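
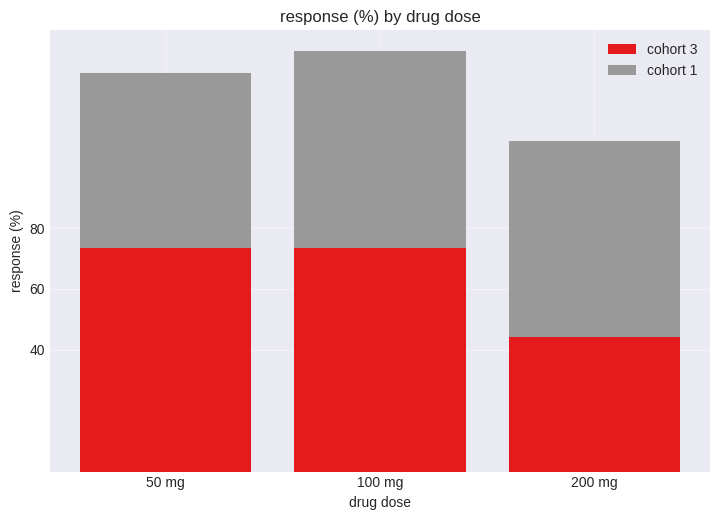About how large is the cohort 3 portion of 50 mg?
cohort 3 top ≈ 80, bottom ≈ 0; segment ≈ 80.

≈ 80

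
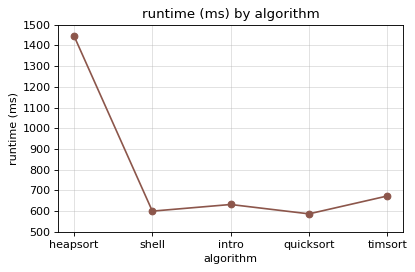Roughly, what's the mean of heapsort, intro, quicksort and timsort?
≈ 825

(1400 + 600 + 600 + 700) / 4 ≈ 825.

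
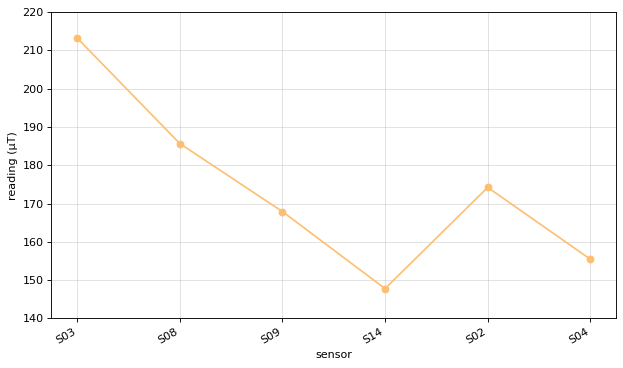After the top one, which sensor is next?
Top 3: S03 ≈ 210, S08 ≈ 190, S02 ≈ 170.

S08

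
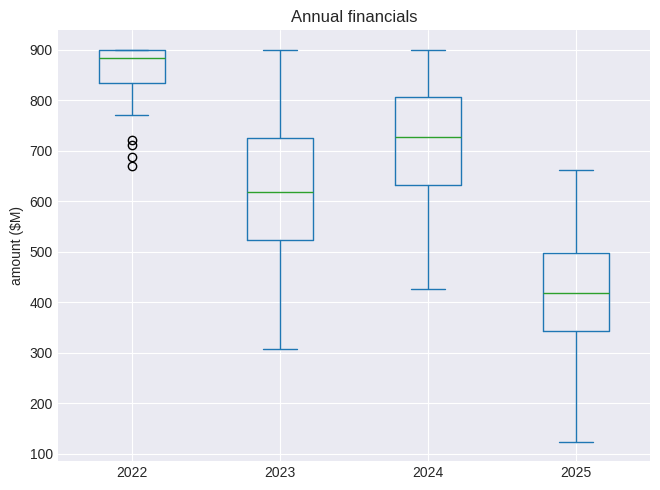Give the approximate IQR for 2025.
Q3 ≈ 500, Q1 ≈ 350; IQR ≈ 150.

≈ 150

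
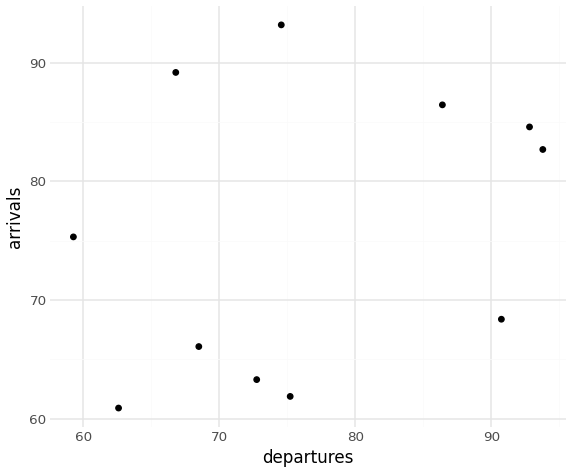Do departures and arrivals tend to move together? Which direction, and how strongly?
Points are positively correlated; weak (|r| ≈ 0.3).

positive, weak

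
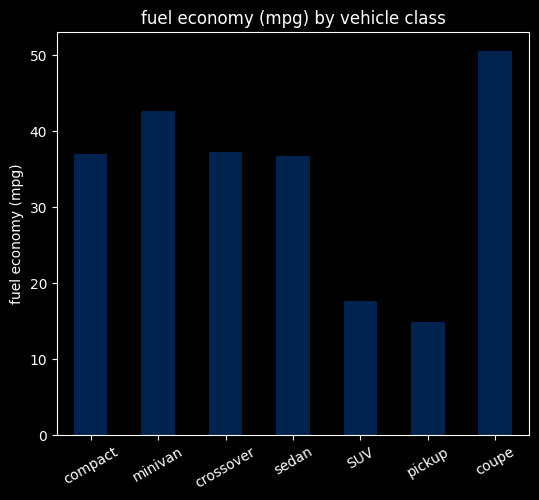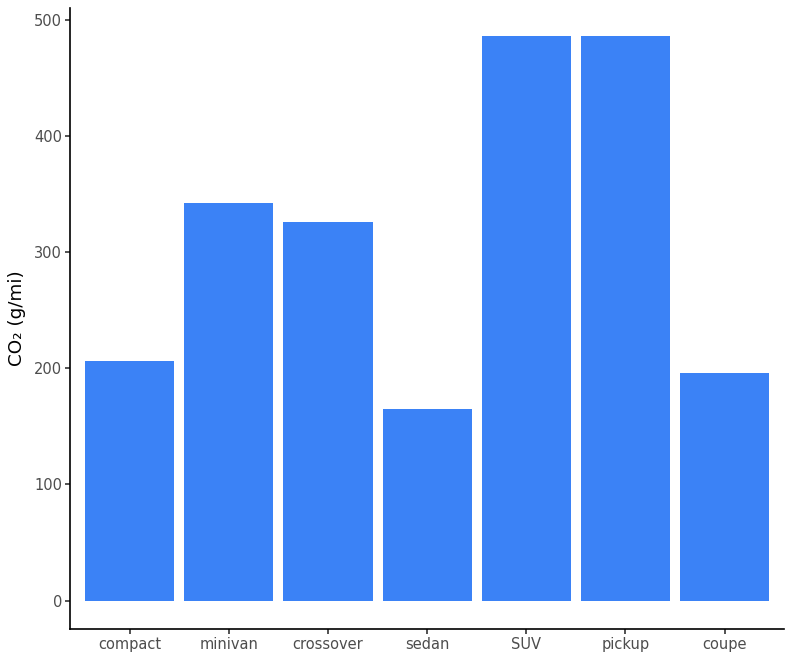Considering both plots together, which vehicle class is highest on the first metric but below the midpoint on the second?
Chart 2 median CO₂ (g/mi) ≈ 350; below-median vehicle classes: compact, sedan, coupe. Among those, coupe has the highest fuel economy (mpg) (≈ 50).

coupe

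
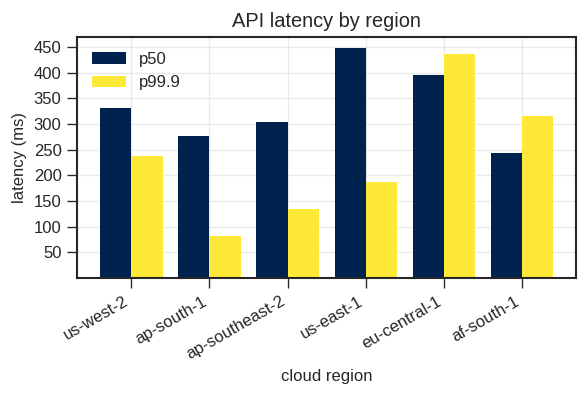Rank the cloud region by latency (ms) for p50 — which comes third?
Top 4 for p50: us-east-1 ≈ 450, eu-central-1 ≈ 400, us-west-2 ≈ 350, ap-southeast-2 ≈ 300.

us-west-2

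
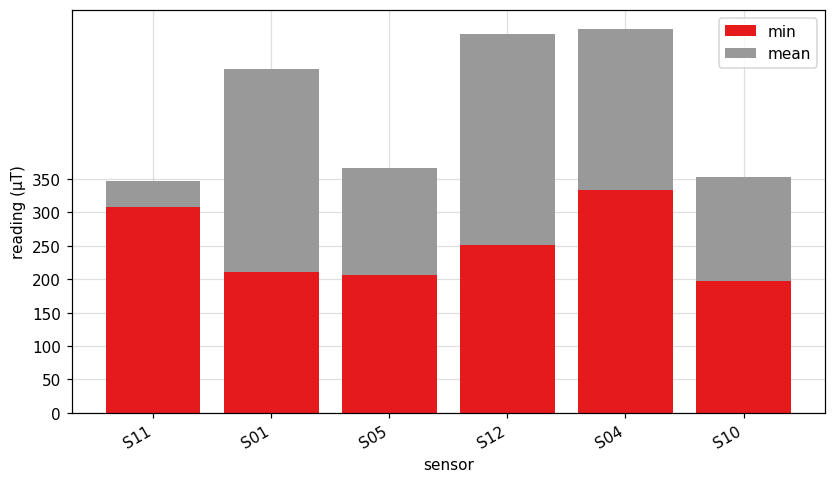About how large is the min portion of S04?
≈ 350

min top ≈ 350, bottom ≈ 0; segment ≈ 350.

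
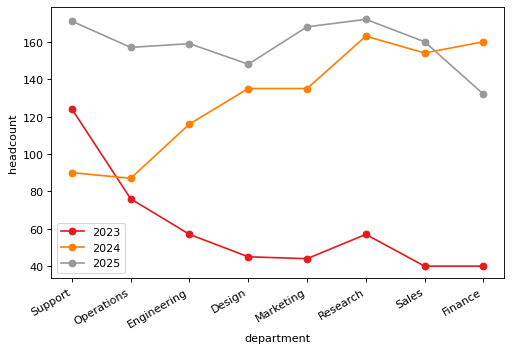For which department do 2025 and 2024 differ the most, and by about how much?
Support: 2025 ≈ 180, 2024 ≈ 80 → gap ≈ 100. Next-largest (Operations) is only ≈ 80.

Support, ≈ 100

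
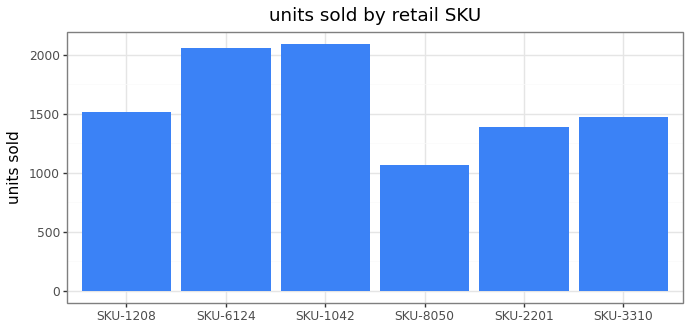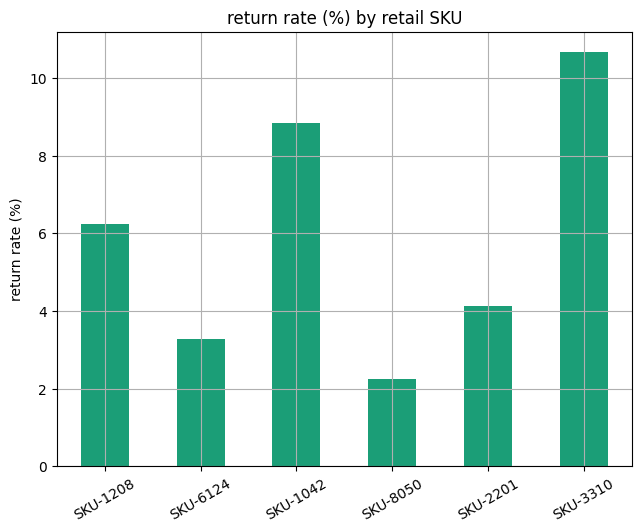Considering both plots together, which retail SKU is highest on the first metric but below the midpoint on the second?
SKU-6124

Chart 2 median return rate (%) ≈ 5; below-median retail SKUs: SKU-6124, SKU-8050, SKU-2201. Among those, SKU-6124 has the highest units sold (≈ 2000).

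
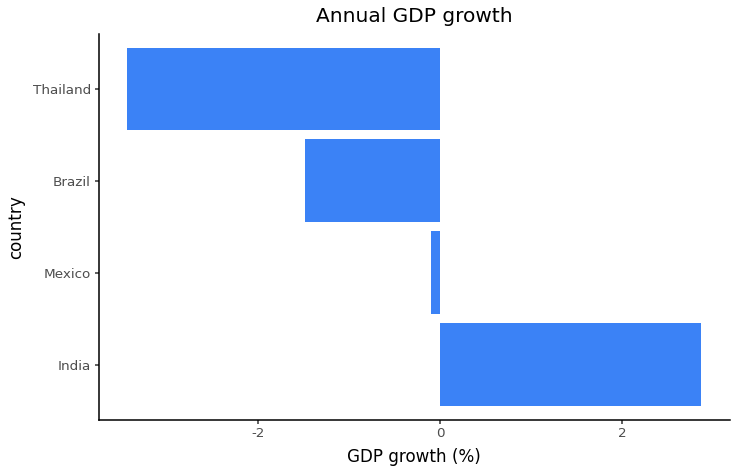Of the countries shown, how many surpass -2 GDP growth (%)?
Above -2: India, Mexico, Brazil.

3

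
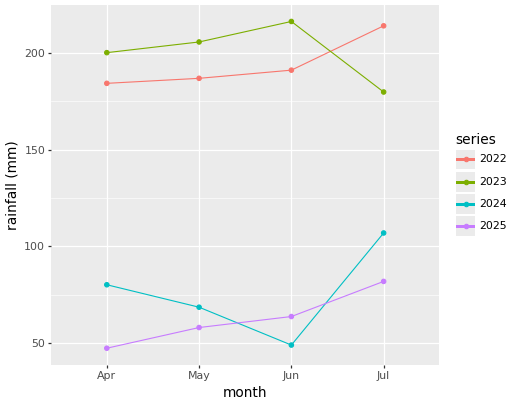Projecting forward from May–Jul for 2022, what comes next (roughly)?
Last three: 180, 200, 220 → slope ≈ 20/step → next ≈ 240.

≈ 240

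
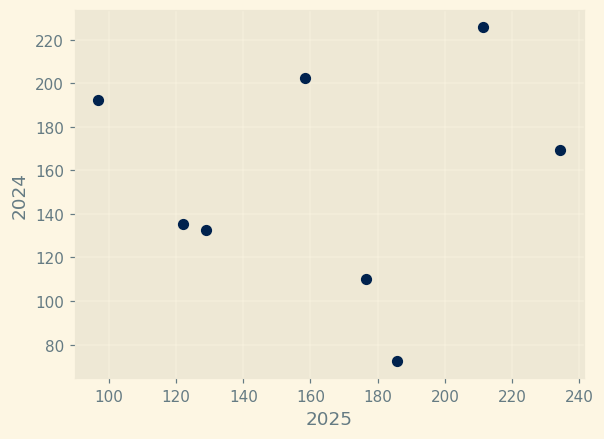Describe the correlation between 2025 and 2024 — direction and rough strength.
Points are roughly uncorrelated; weak (|r| ≈ 0.0).

no clear correlation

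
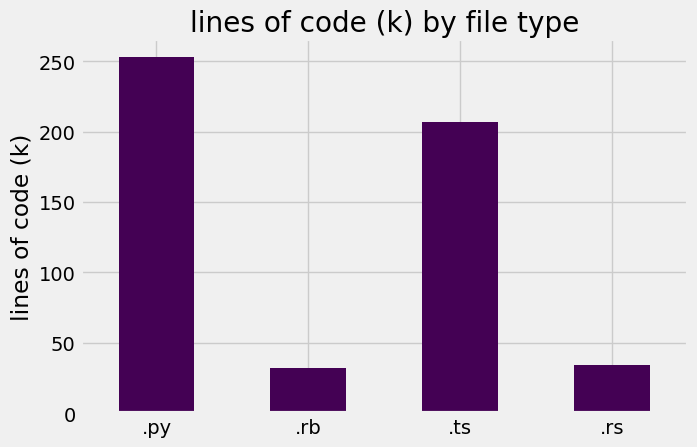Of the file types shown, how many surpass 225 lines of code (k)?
Above 225: .py.

1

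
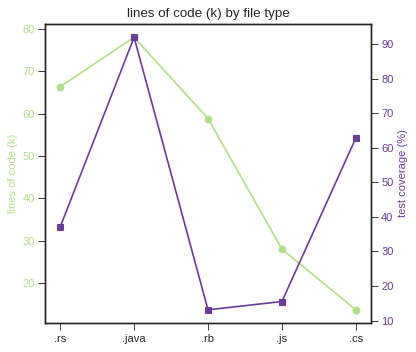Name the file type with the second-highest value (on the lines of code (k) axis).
.rs

Top 3 (on the lines of code (k) axis): .java ≈ 80, .rs ≈ 70, .rb ≈ 60.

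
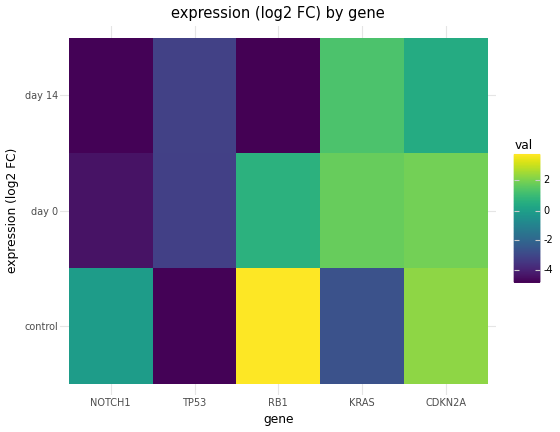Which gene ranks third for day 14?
Top 4 for day 14: KRAS ≈ 1, CDKN2A ≈ 0, TP53 ≈ -3, NOTCH1 ≈ -5.

TP53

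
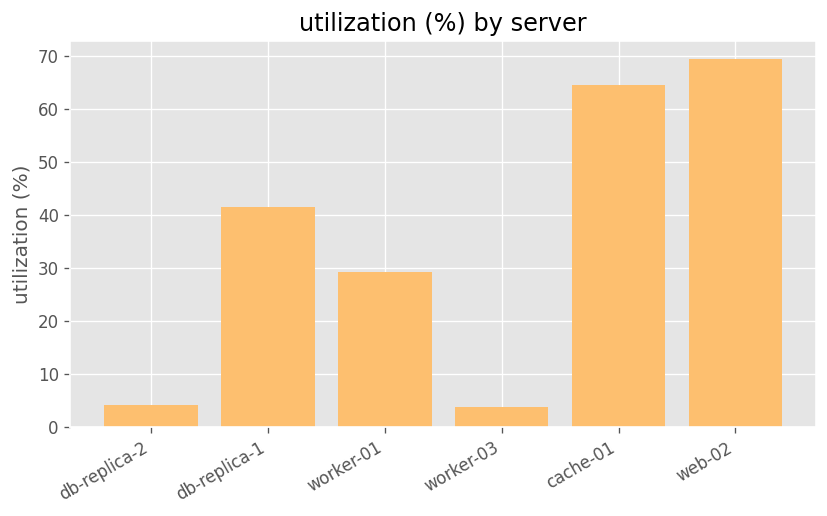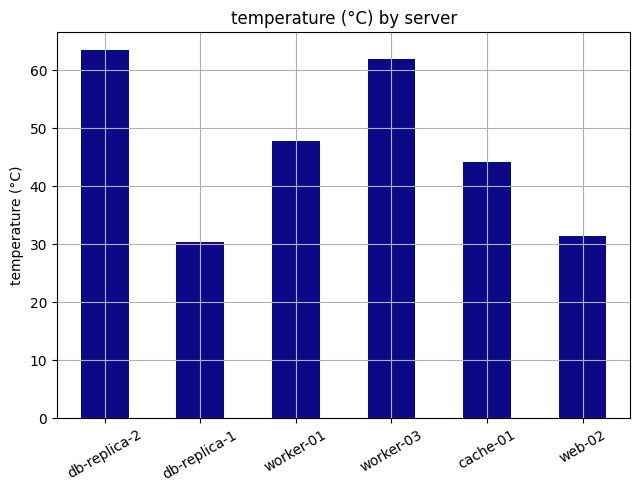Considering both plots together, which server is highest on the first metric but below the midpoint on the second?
Chart 2 median temperature (°C) ≈ 50; below-median servers: db-replica-1, cache-01, web-02. Among those, web-02 has the highest utilization (%) (≈ 70).

web-02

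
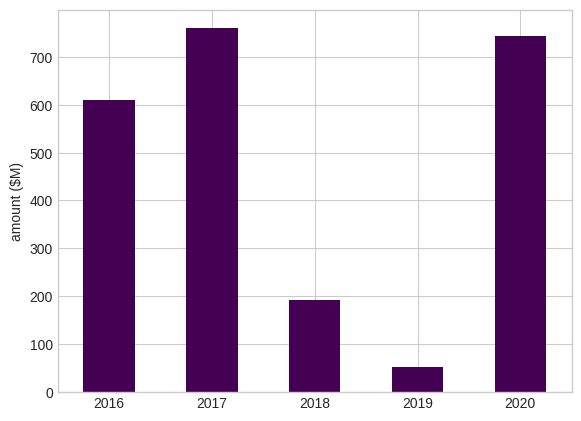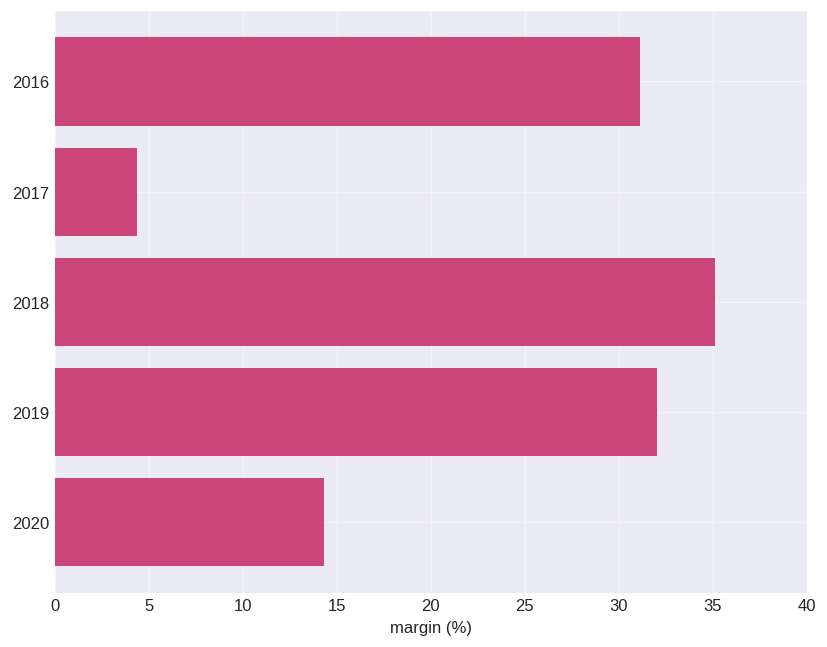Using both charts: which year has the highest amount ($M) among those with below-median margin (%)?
Chart 2 median margin (%) ≈ 30; below-median years: 2017, 2020. Among those, 2017 has the highest amount ($M) (≈ 800).

2017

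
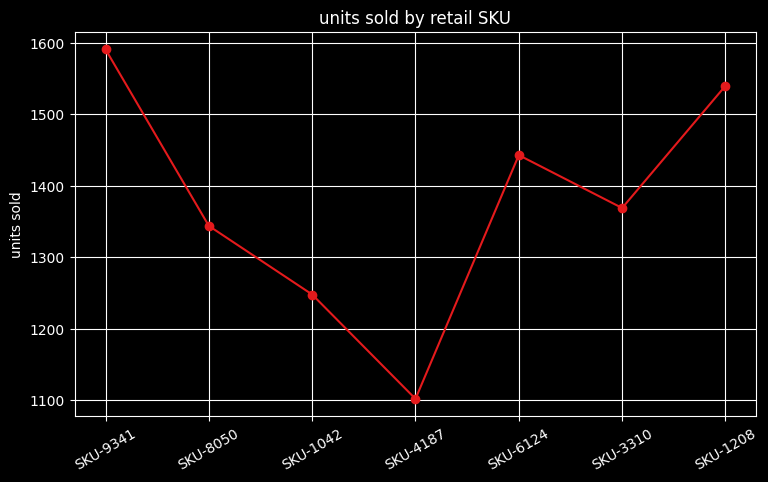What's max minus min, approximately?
Max SKU-9341 ≈ 1600, min SKU-4187 ≈ 1100; range ≈ 500.

≈ 500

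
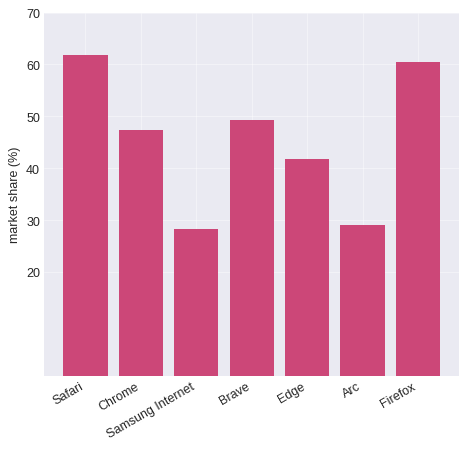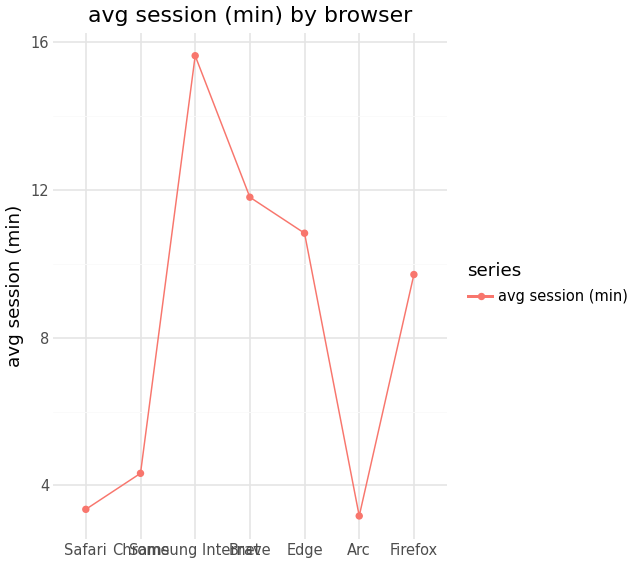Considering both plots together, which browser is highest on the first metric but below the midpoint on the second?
Safari

Chart 2 median avg session (min) ≈ 10; below-median browsers: Safari, Chrome, Arc. Among those, Safari has the highest market share (%) (≈ 60).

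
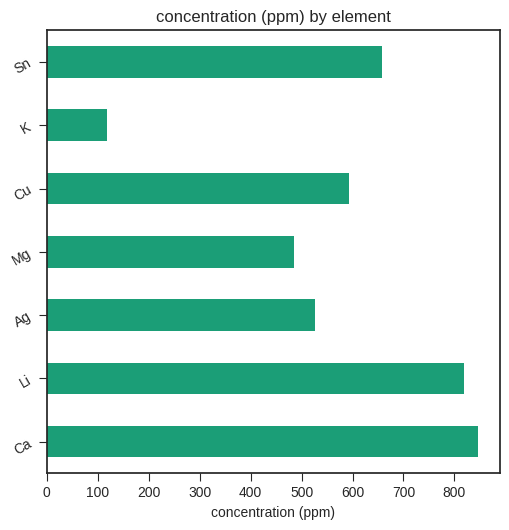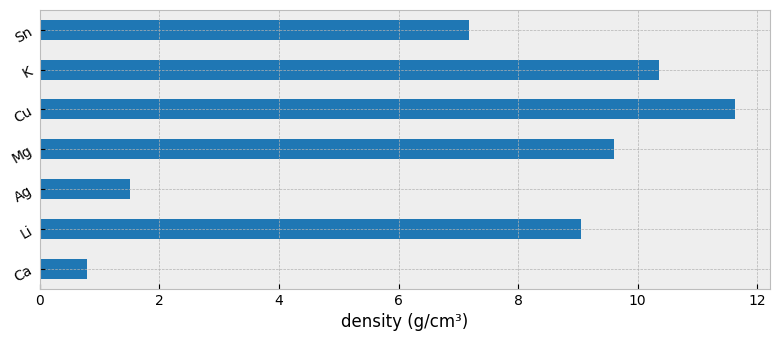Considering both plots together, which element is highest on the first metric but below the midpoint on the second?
Ca

Chart 2 median density (g/cm³) ≈ 10; below-median elements: Ca, Ag, Sn. Among those, Ca has the highest concentration (ppm) (≈ 800).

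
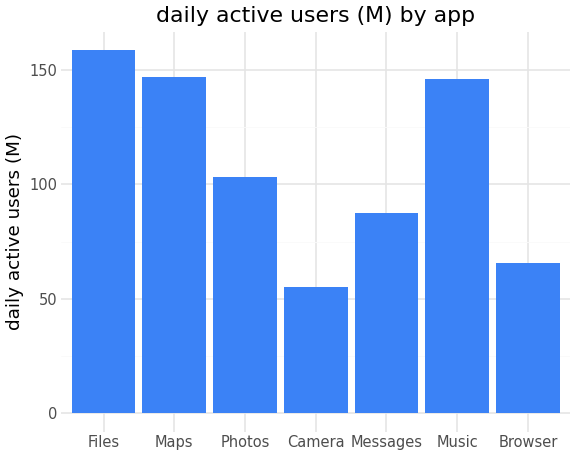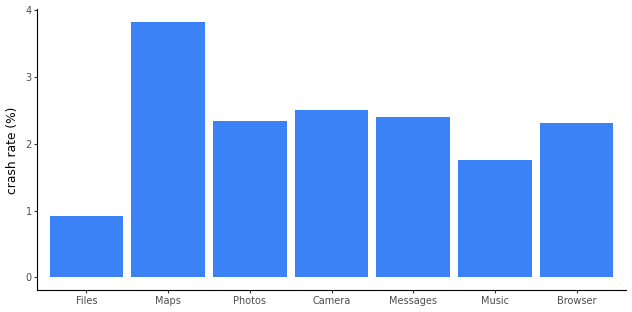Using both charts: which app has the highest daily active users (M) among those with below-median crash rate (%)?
Files

Chart 2 median crash rate (%) ≈ 2.5; below-median apps: Files, Music, Browser. Among those, Files has the highest daily active users (M) (≈ 160).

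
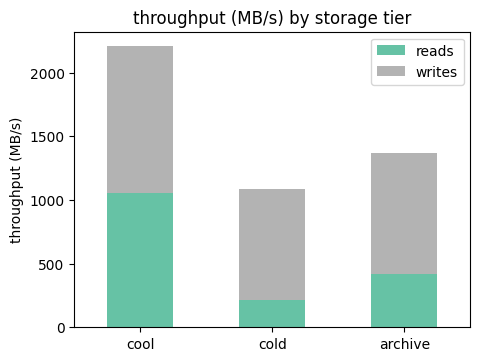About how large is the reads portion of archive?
≈ 400

reads top ≈ 400, bottom ≈ 0; segment ≈ 400.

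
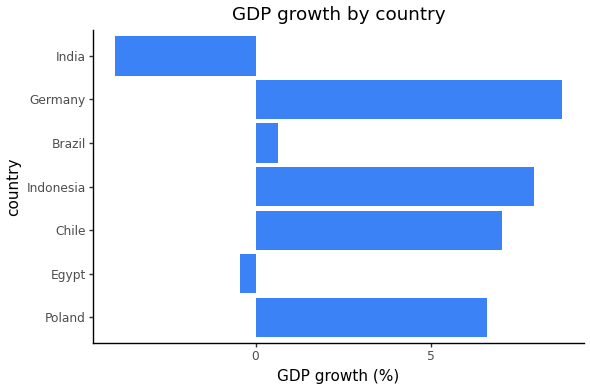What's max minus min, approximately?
Max Germany ≈ 8, min India ≈ -4; range ≈ 12.

≈ 12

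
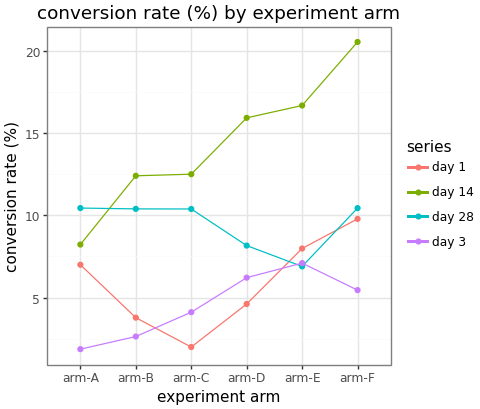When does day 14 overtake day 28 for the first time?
arm-A: day 14 ≈ 8 vs day 28 ≈ 10 (not yet); arm-B: day 14 ≈ 12 vs day 28 ≈ 10 (first crossover).

arm-B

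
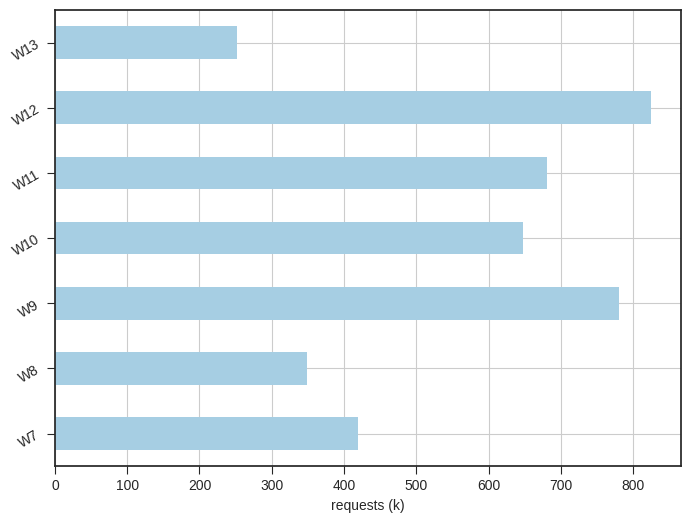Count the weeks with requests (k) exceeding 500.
Above 500: W9, W10, W11, W12.

4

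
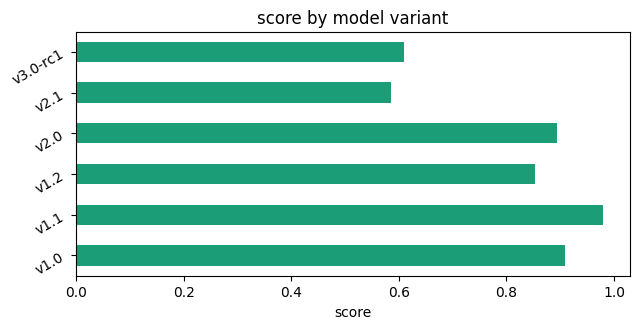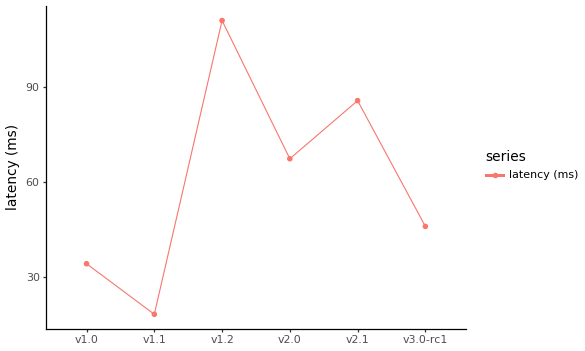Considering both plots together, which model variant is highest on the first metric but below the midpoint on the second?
Chart 2 median latency (ms) ≈ 60; below-median model variants: v1.0, v1.1, v3.0-rc1. Among those, v1.1 has the highest score (≈ 1).

v1.1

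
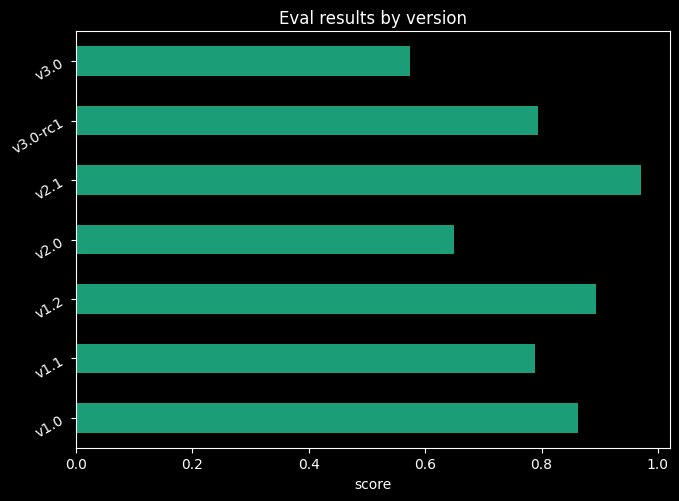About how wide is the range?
≈ 0.4

Max v2.1 ≈ 1.0, min v3.0 ≈ 0.6; range ≈ 0.4.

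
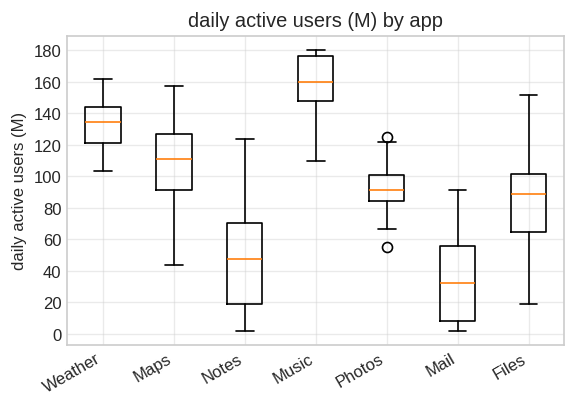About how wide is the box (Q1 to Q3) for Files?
≈ 40

Q3 ≈ 100, Q1 ≈ 60; IQR ≈ 40.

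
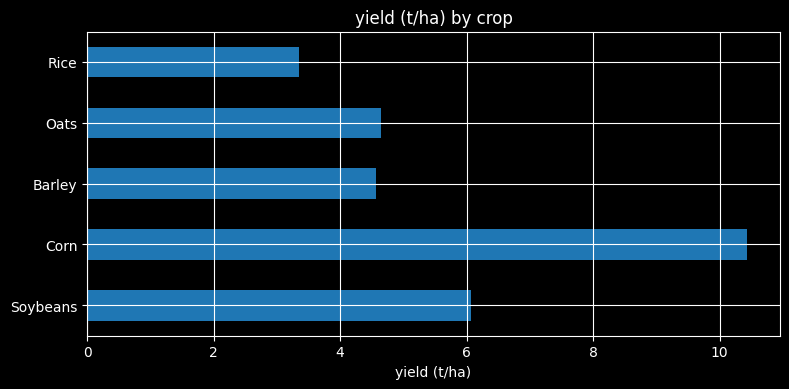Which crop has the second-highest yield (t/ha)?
Top 3: Corn ≈ 10, Soybeans ≈ 6, Oats ≈ 5.

Soybeans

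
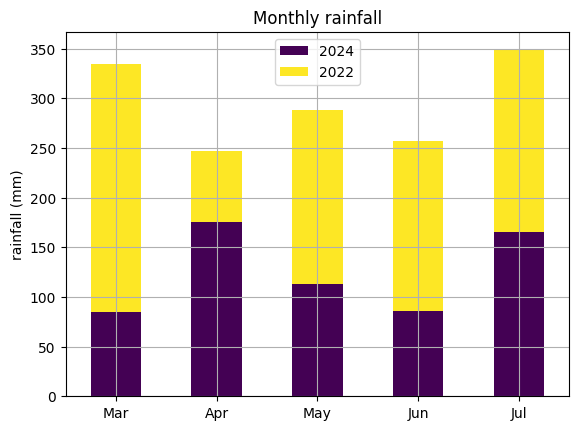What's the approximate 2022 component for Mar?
≈ 250

2022 top ≈ 350, bottom ≈ 100; segment ≈ 250.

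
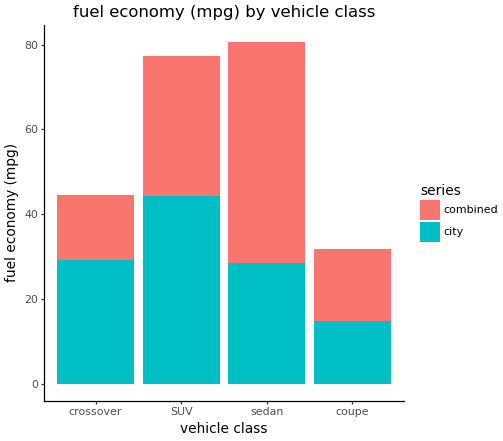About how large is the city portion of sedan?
≈ 30

city top ≈ 30, bottom ≈ 0; segment ≈ 30.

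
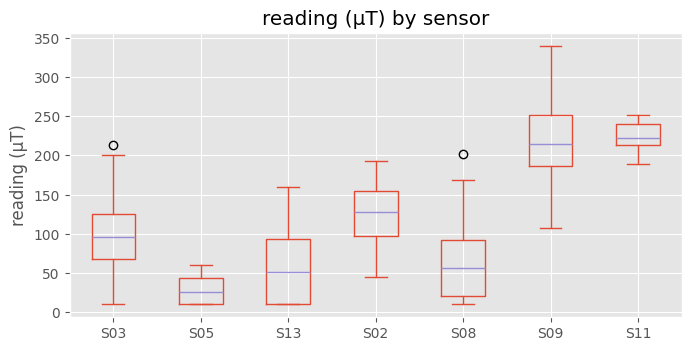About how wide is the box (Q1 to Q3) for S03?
≈ 60

Q3 ≈ 120, Q1 ≈ 60; IQR ≈ 60.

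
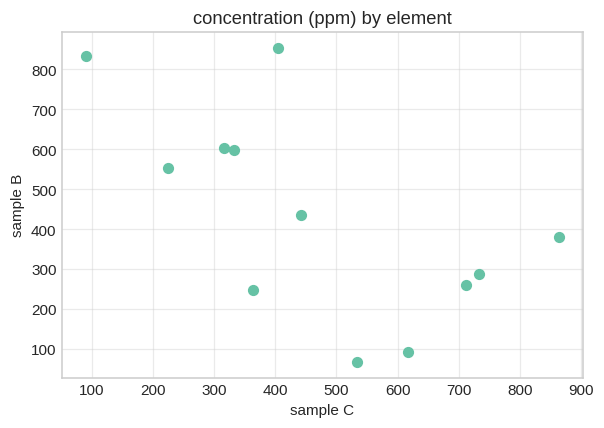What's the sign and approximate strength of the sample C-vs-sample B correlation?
Points are negatively correlated; moderate (|r| ≈ 0.6).

negative, moderate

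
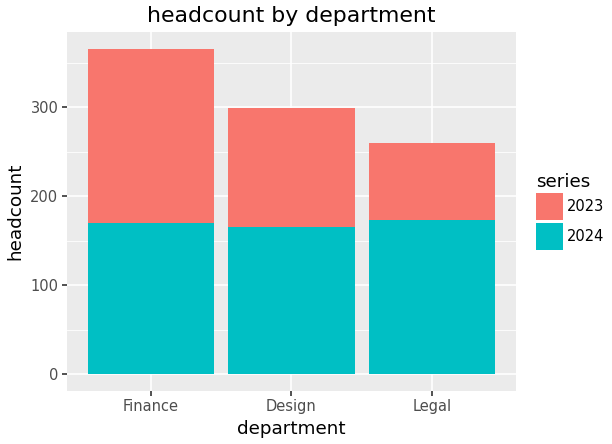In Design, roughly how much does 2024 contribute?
2024 top ≈ 150, bottom ≈ 0; segment ≈ 150.

≈ 150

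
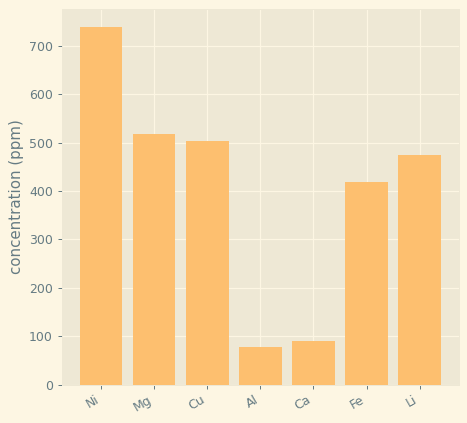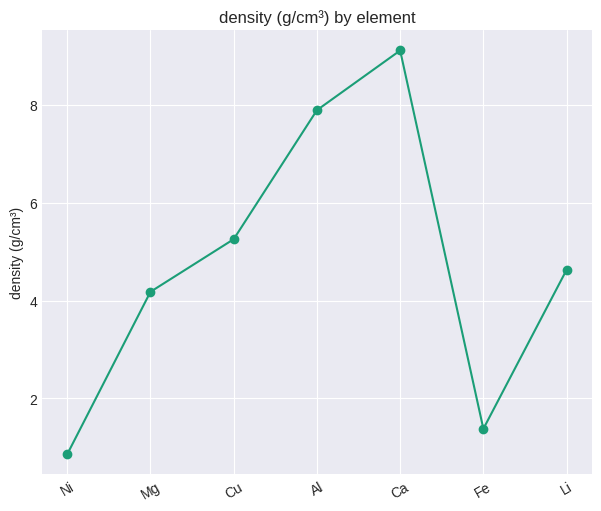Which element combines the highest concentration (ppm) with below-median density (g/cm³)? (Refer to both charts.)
Ni

Chart 2 median density (g/cm³) ≈ 5; below-median elements: Ni, Mg, Fe. Among those, Ni has the highest concentration (ppm) (≈ 700).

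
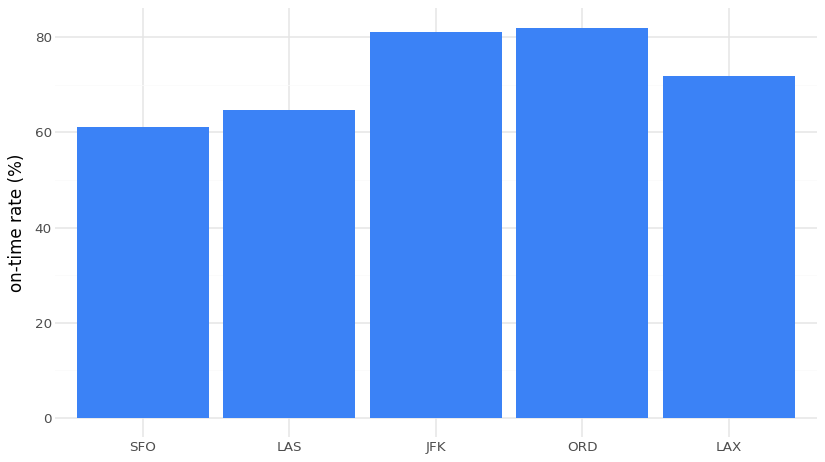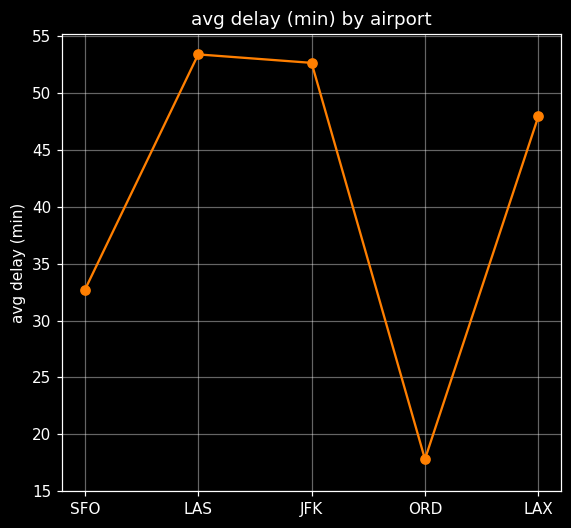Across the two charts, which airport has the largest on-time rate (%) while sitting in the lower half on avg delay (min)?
Chart 2 median avg delay (min) ≈ 50; below-median airports: SFO, ORD. Among those, ORD has the highest on-time rate (%) (≈ 80).

ORD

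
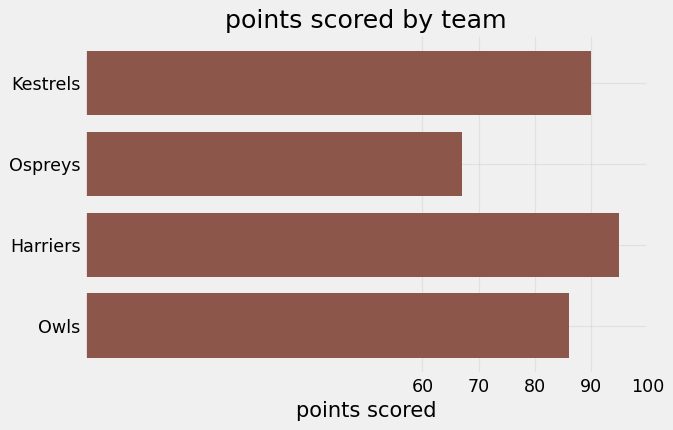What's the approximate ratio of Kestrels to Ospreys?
≈ 1.29×

Kestrels ≈ 90, Ospreys ≈ 70; 90/70 ≈ 1.29.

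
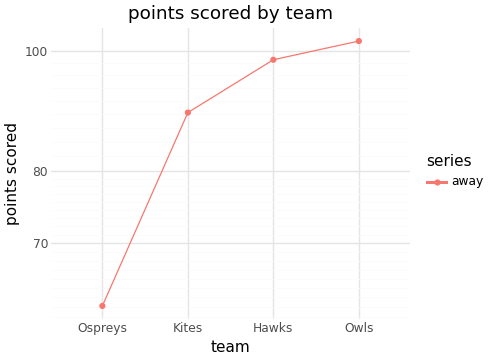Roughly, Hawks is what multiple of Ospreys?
Hawks ≈ 100, Ospreys ≈ 60; 100/60 ≈ 1.67.

≈ 1.67×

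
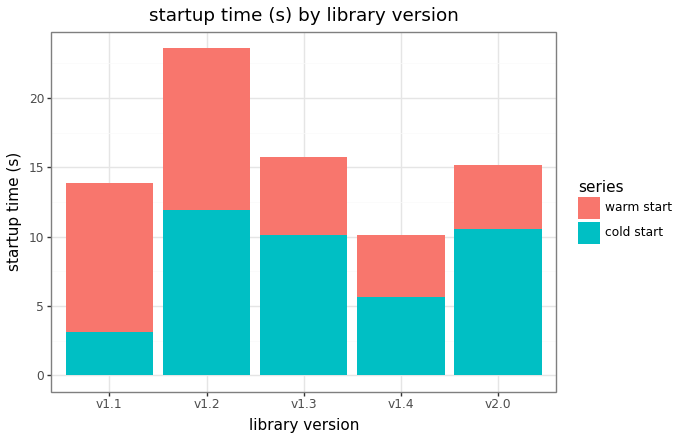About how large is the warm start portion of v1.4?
warm start top ≈ 10, bottom ≈ 6; segment ≈ 4.

≈ 4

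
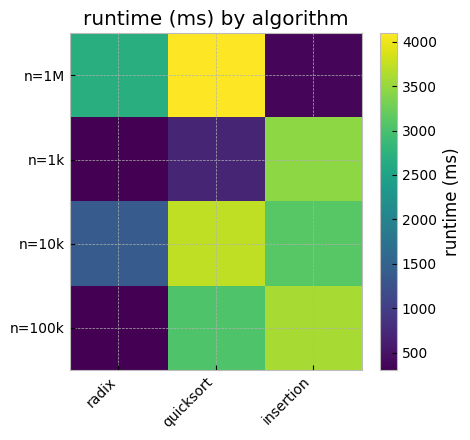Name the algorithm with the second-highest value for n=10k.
insertion

Top 3 for n=10k: quicksort ≈ 3500, insertion ≈ 3000, radix ≈ 1500.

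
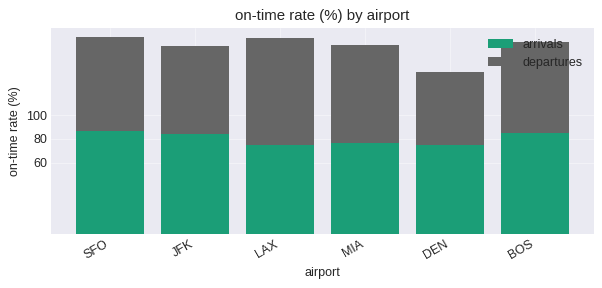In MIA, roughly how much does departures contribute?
departures top ≈ 160, bottom ≈ 80; segment ≈ 80.

≈ 80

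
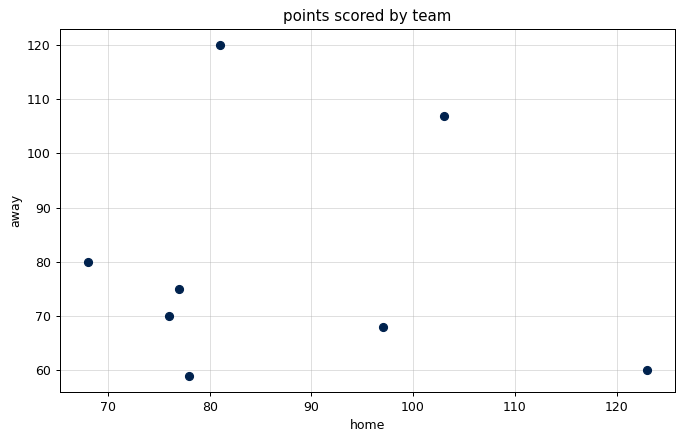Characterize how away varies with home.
Points are roughly uncorrelated; weak (|r| ≈ 0.1).

no clear correlation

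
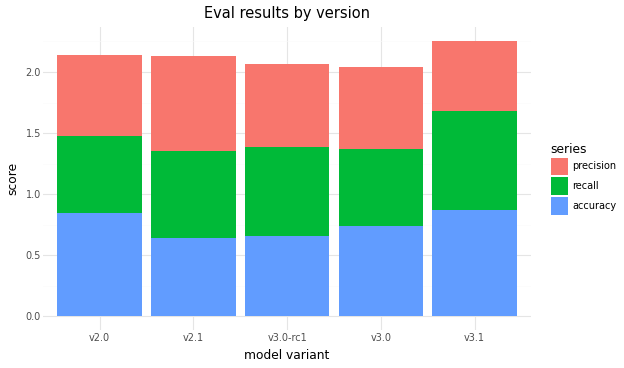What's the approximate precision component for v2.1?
≈ 0.8

precision top ≈ 2.2, bottom ≈ 1.4; segment ≈ 0.8.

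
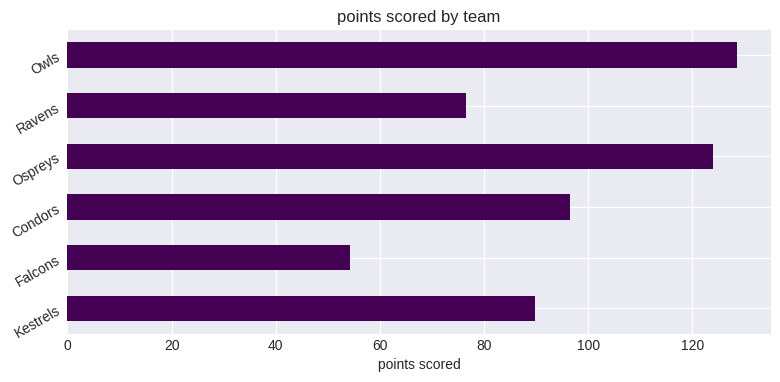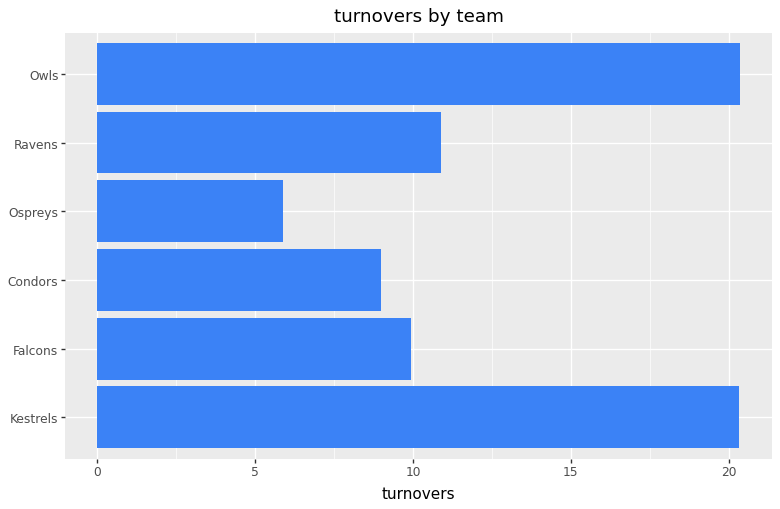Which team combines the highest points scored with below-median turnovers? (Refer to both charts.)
Chart 2 median turnovers ≈ 10; below-median teams: Falcons, Condors, Ospreys. Among those, Ospreys has the highest points scored (≈ 120).

Ospreys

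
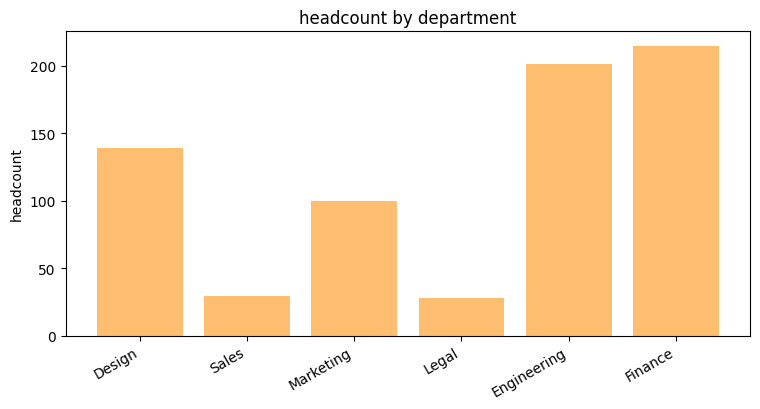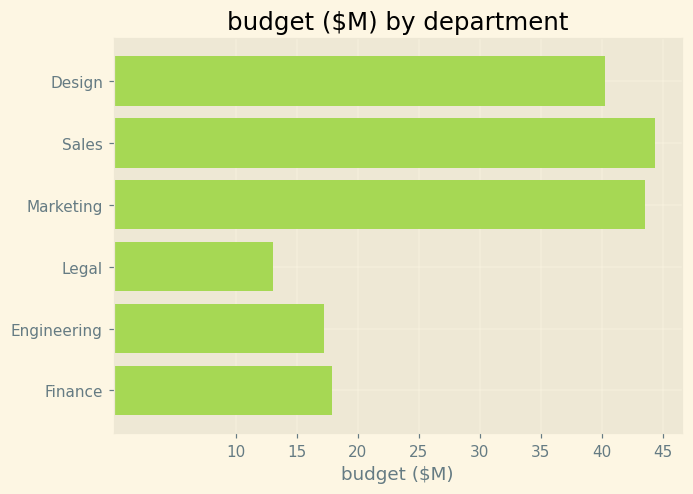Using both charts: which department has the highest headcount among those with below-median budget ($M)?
Chart 2 median budget ($M) ≈ 30; below-median departments: Legal, Engineering, Finance. Among those, Finance has the highest headcount (≈ 220).

Finance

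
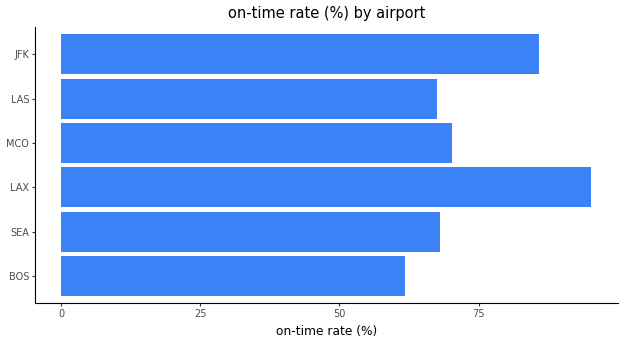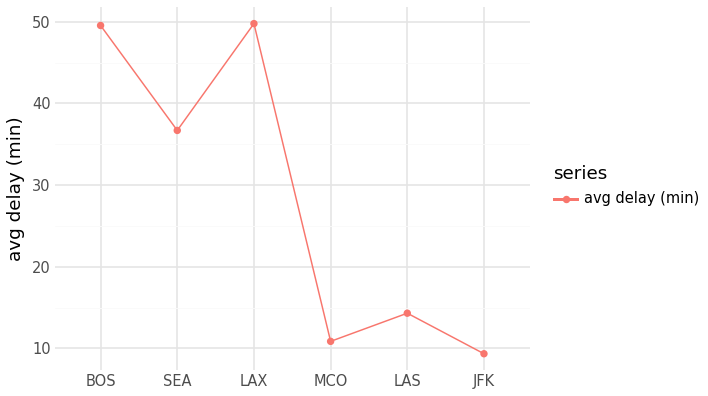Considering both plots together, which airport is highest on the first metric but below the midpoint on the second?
JFK

Chart 2 median avg delay (min) ≈ 25; below-median airports: MCO, LAS, JFK. Among those, JFK has the highest on-time rate (%) (≈ 90).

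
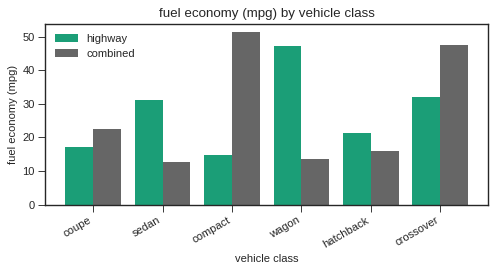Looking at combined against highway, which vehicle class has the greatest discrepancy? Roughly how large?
compact, ≈ 35 mpg

compact: combined ≈ 50, highway ≈ 15 → gap ≈ 35. Next-largest (wagon) is only ≈ 30.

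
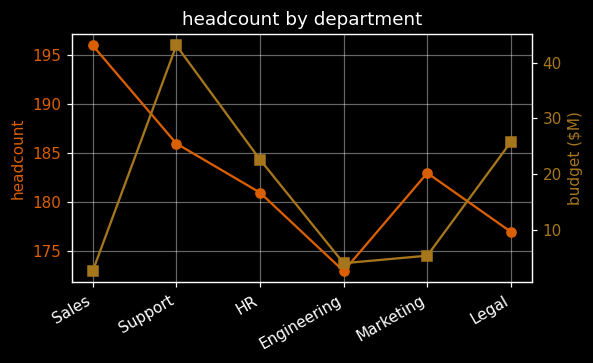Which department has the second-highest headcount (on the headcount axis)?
Support

Top 3 (on the headcount axis): Sales ≈ 196, Support ≈ 186, Marketing ≈ 184.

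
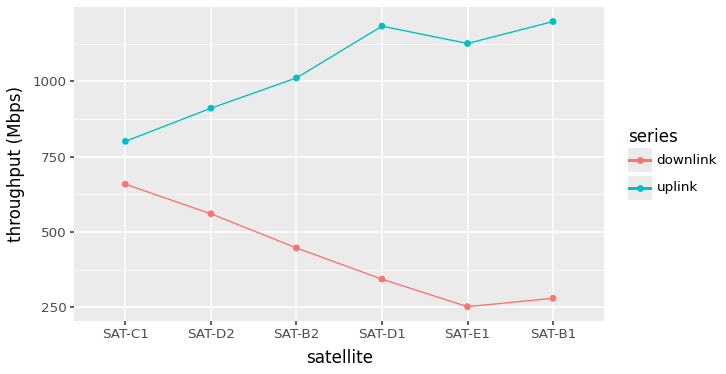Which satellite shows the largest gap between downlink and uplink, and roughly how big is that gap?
SAT-B1, ≈ 900 Mbps

SAT-B1: downlink ≈ 300, uplink ≈ 1200 → gap ≈ 900. Next-largest (SAT-E1) is only ≈ 800.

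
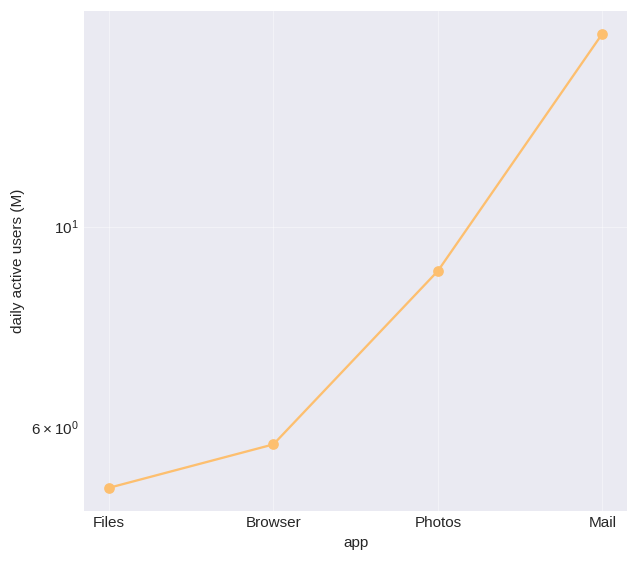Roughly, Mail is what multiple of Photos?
≈ 1.78×

Mail ≈ 16, Photos ≈ 9; 16/9 ≈ 1.78.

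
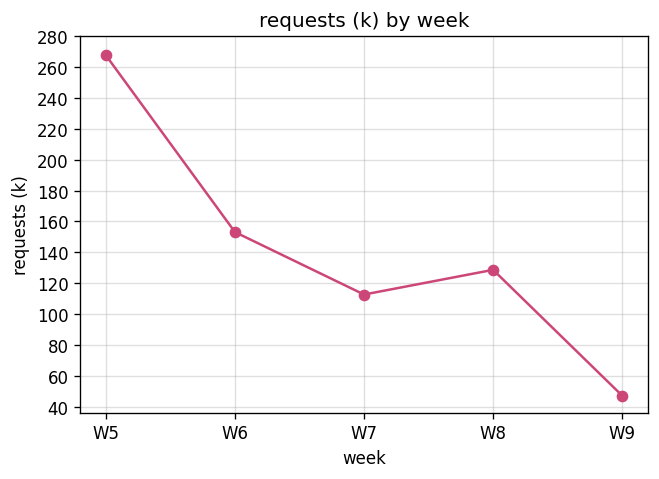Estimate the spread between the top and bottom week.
Max W5 ≈ 260, min W9 ≈ 40; range ≈ 220.

≈ 220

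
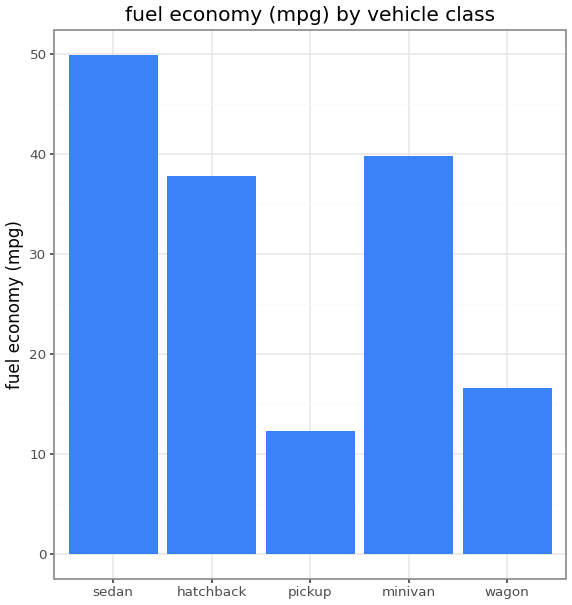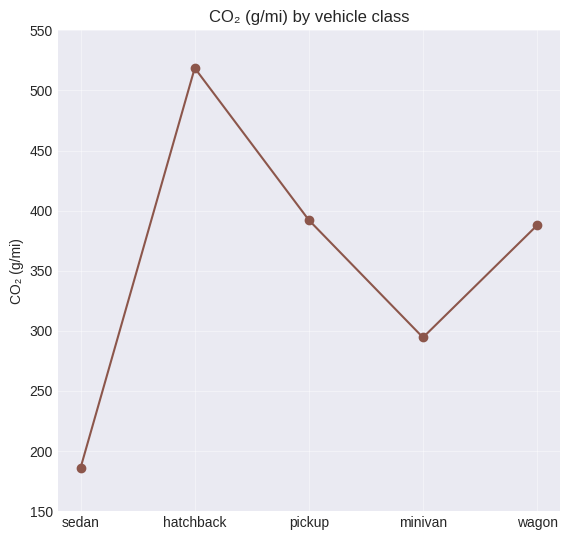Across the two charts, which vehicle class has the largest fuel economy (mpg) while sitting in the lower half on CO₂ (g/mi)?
Chart 2 median CO₂ (g/mi) ≈ 400; below-median vehicle classes: sedan, minivan. Among those, sedan has the highest fuel economy (mpg) (≈ 50).

sedan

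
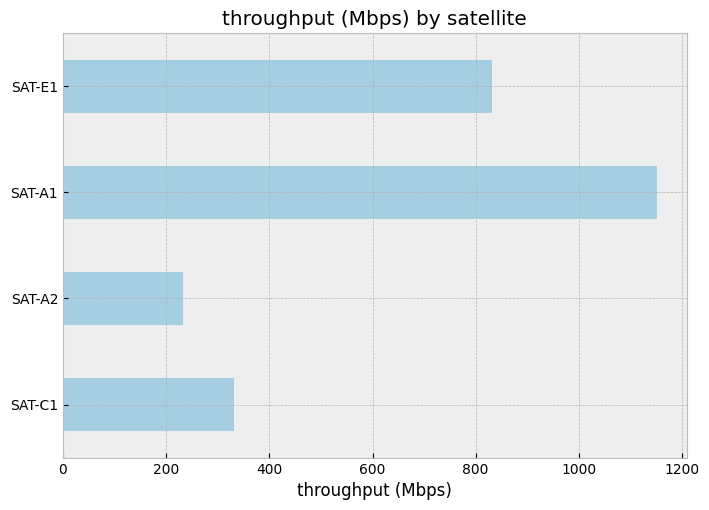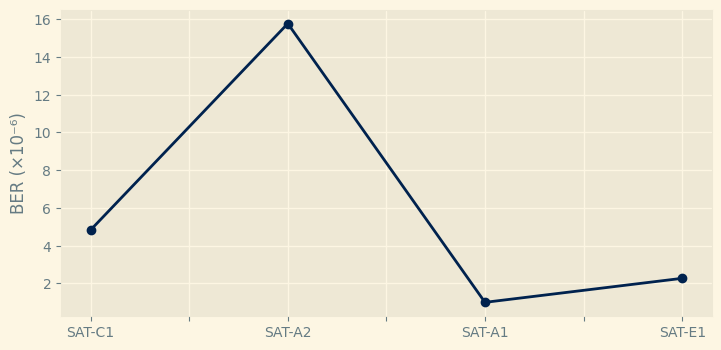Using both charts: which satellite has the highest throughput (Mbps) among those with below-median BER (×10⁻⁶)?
SAT-A1

Chart 2 median BER (×10⁻⁶) ≈ 4; below-median satellites: SAT-A1, SAT-E1. Among those, SAT-A1 has the highest throughput (Mbps) (≈ 1200).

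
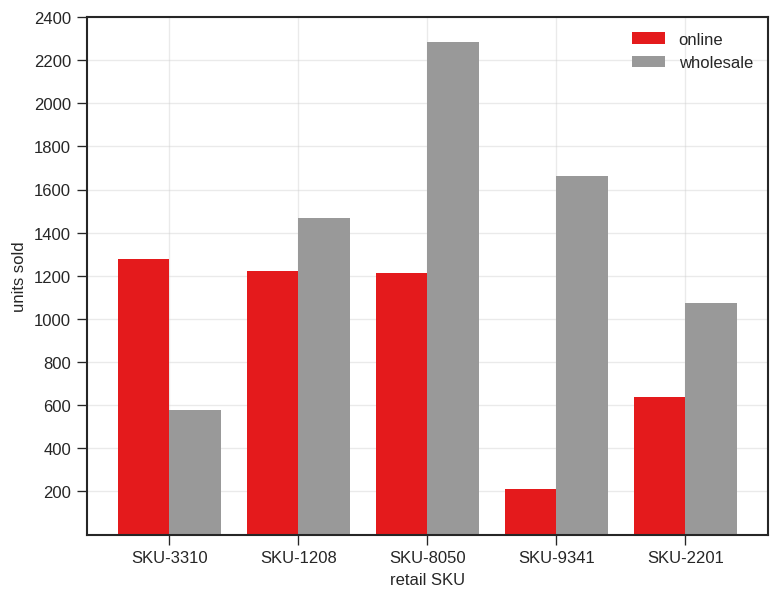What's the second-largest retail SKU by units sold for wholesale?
Top 3 for wholesale: SKU-8050 ≈ 2200, SKU-9341 ≈ 1600, SKU-1208 ≈ 1400.

SKU-9341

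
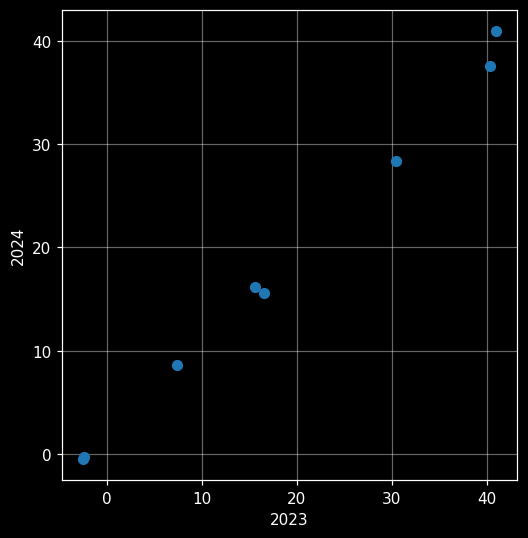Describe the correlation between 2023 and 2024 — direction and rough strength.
positive, strong

Points are positively correlated; strong (|r| ≈ 1.0).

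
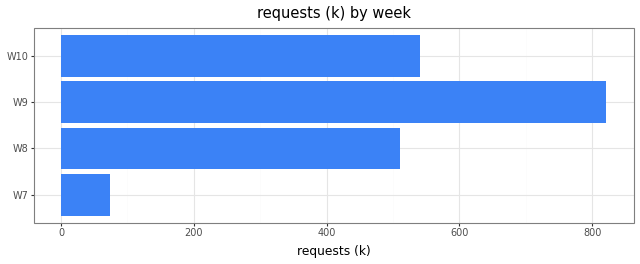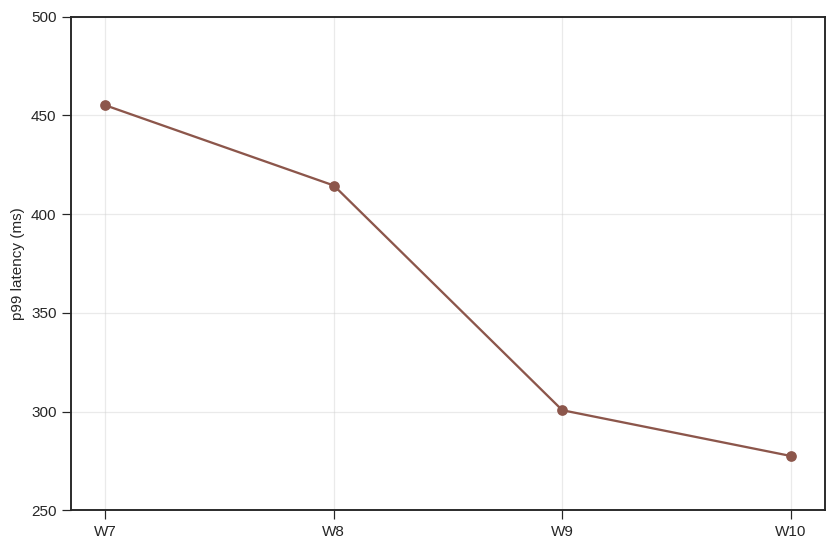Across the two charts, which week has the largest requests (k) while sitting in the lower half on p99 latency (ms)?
W9

Chart 2 median p99 latency (ms) ≈ 350; below-median weeks: W9, W10. Among those, W9 has the highest requests (k) (≈ 800).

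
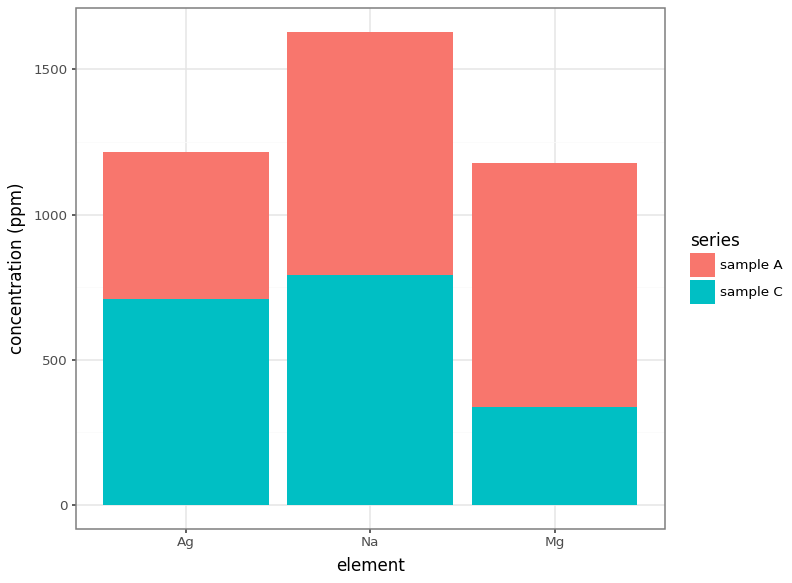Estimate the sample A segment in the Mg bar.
≈ 800

sample A top ≈ 1200, bottom ≈ 400; segment ≈ 800.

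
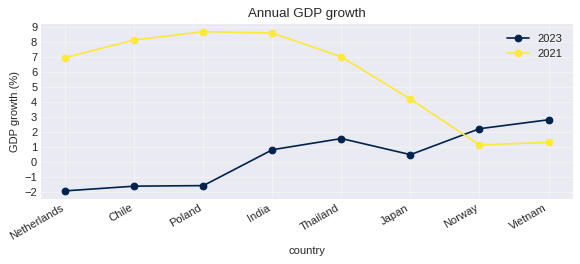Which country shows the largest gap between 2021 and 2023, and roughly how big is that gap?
Poland: 2021 ≈ 9, 2023 ≈ -2 → gap ≈ 11. Next-largest (Chile) is only ≈ 10.

Poland, ≈ 11 %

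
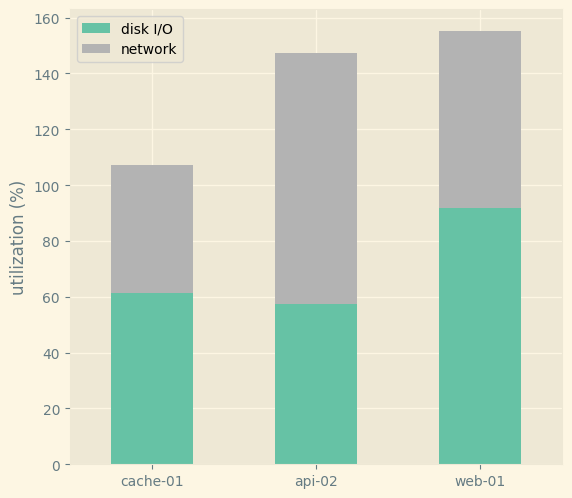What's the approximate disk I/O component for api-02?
≈ 60

disk I/O top ≈ 60, bottom ≈ 0; segment ≈ 60.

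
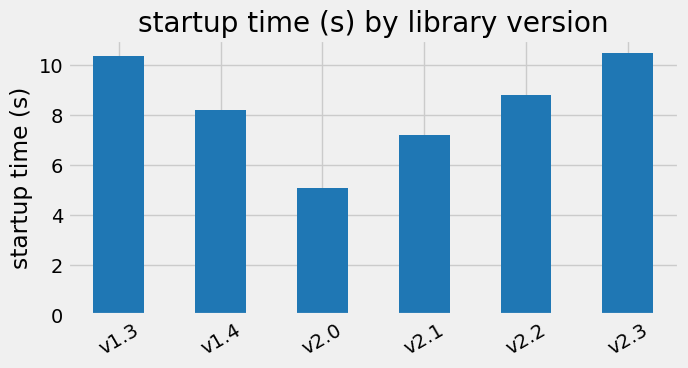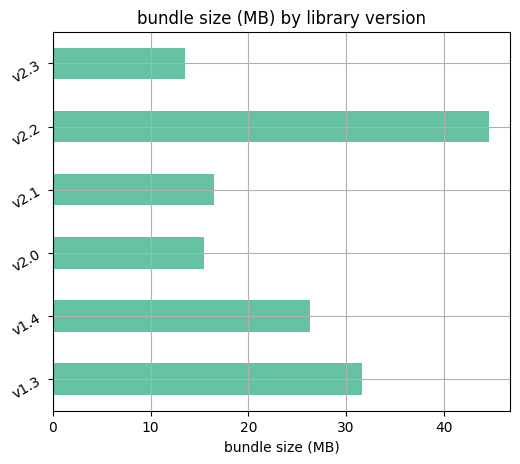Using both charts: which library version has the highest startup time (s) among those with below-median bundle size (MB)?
v2.3

Chart 2 median bundle size (MB) ≈ 20; below-median library versions: v2.0, v2.1, v2.3. Among those, v2.3 has the highest startup time (s) (≈ 10).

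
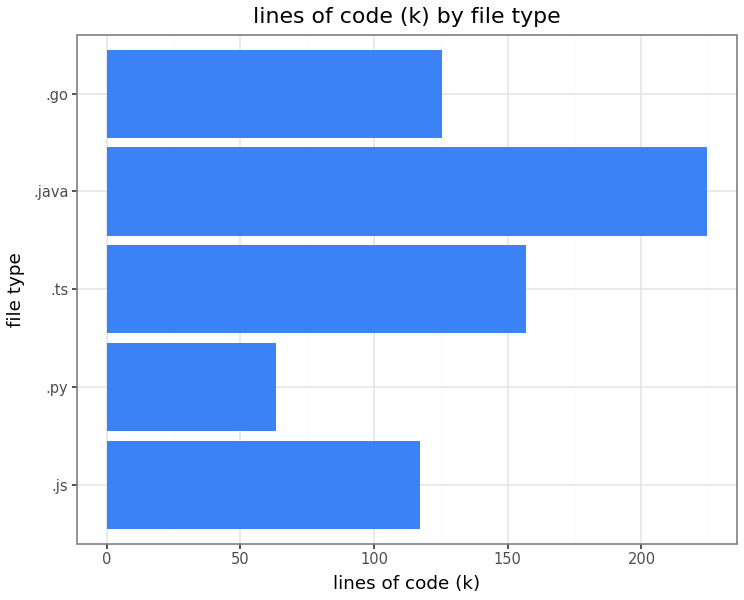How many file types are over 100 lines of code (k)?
4

Above 100: .js, .ts, .java, .go.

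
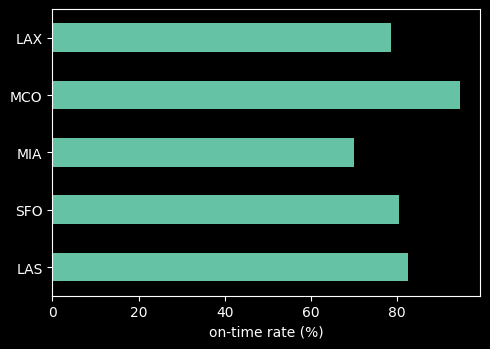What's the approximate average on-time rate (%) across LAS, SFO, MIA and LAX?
≈ 78

(80 + 80 + 70 + 80) / 4 ≈ 78.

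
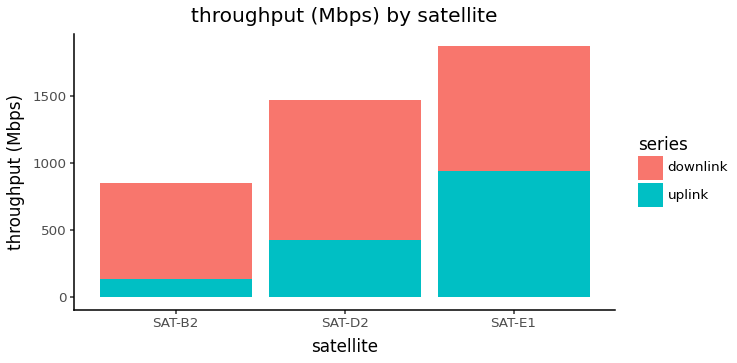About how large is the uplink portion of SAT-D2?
uplink top ≈ 400, bottom ≈ 0; segment ≈ 400.

≈ 400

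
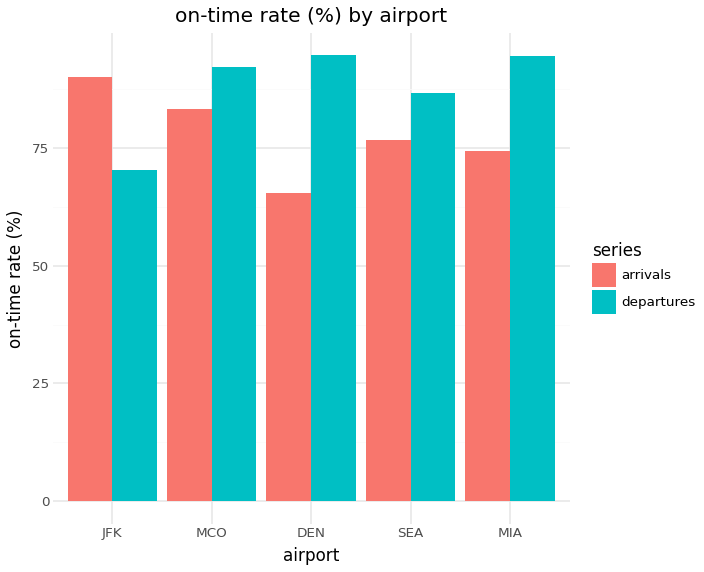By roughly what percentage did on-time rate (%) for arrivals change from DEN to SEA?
DEN ≈ 70, SEA ≈ 80; (80 − 70) / 70 ≈ +14.3%.

≈ +14.3%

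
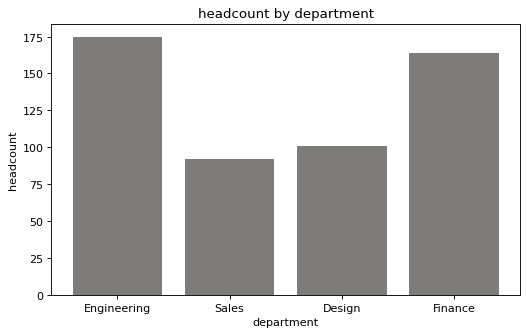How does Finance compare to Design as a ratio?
Finance ≈ 160, Design ≈ 100; 160/100 ≈ 1.6.

≈ 1.6×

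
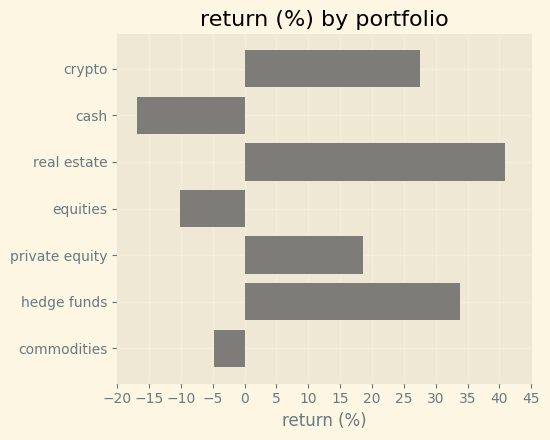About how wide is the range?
Max real estate ≈ 40, min cash ≈ -15; range ≈ 55.

≈ 55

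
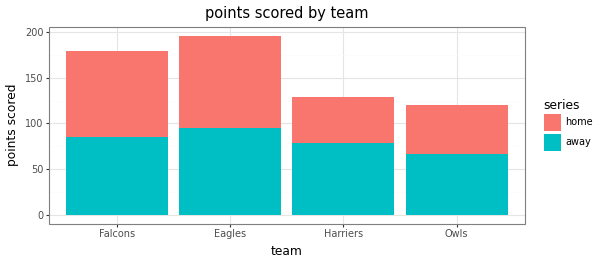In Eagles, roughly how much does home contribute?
home top ≈ 200, bottom ≈ 100; segment ≈ 100.

≈ 100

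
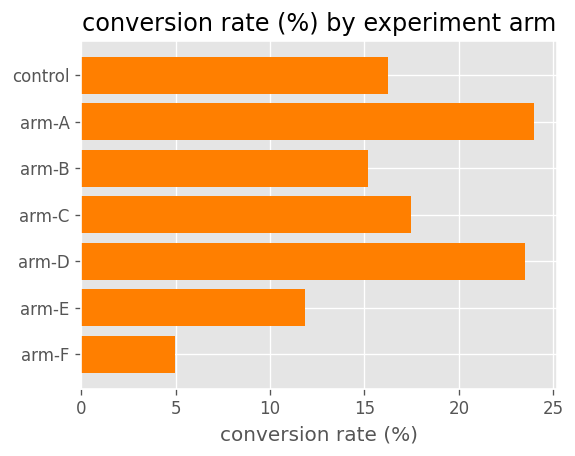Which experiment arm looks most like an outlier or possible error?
arm-F ≈ 4; the rest sit between ≈ 12 and ≈ 24.

arm-F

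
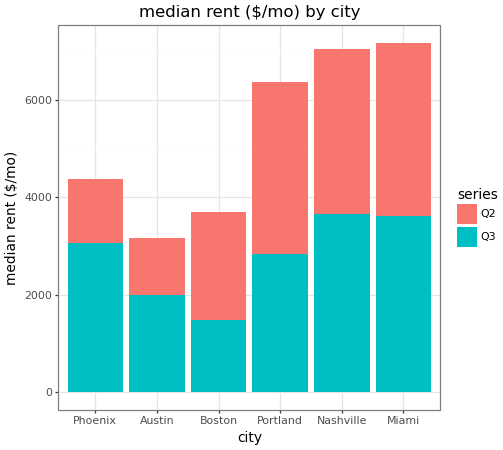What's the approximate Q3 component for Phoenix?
Q3 top ≈ 3000, bottom ≈ 0; segment ≈ 3000.

≈ 3000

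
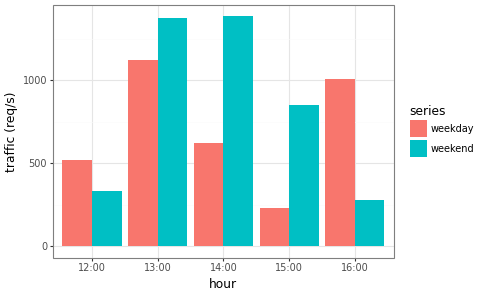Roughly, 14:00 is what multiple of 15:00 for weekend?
≈ 1.75×

14:00 ≈ 1400, 15:00 ≈ 800; 1400/800 ≈ 1.75.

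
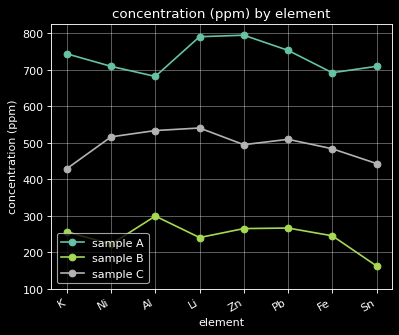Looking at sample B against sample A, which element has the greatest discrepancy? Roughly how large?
Li: sample B ≈ 200, sample A ≈ 800 → gap ≈ 600. Next-largest (Sn) is only ≈ 500.

Li, ≈ 600 ppm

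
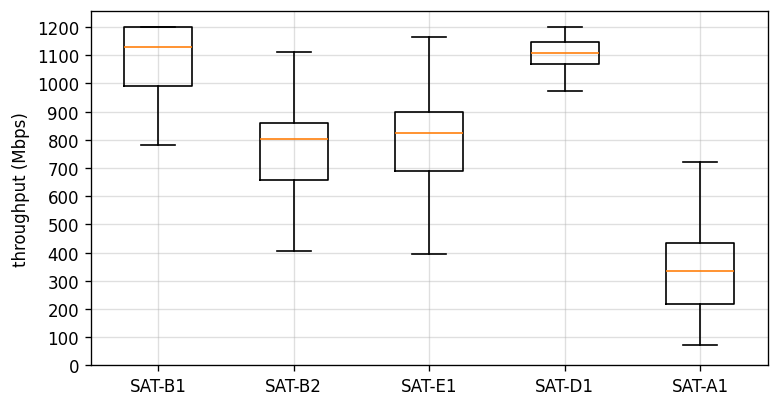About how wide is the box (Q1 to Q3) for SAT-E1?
≈ 200

Q3 ≈ 900, Q1 ≈ 700; IQR ≈ 200.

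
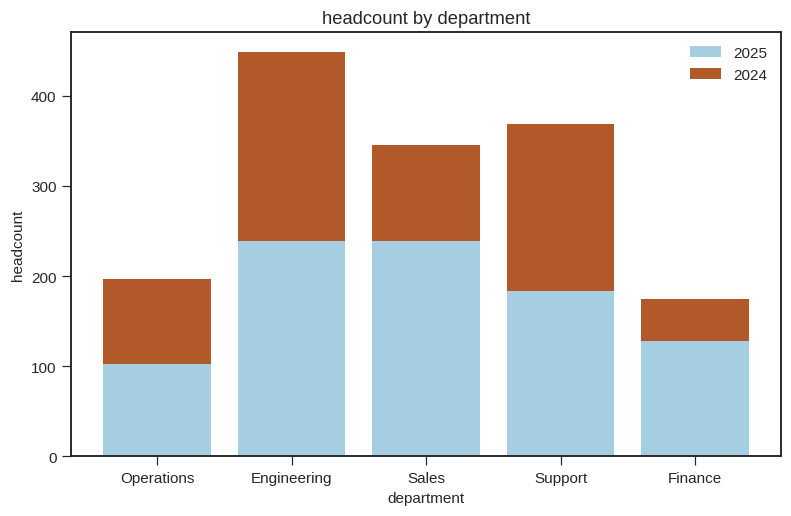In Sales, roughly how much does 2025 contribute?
≈ 250

2025 top ≈ 250, bottom ≈ 0; segment ≈ 250.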